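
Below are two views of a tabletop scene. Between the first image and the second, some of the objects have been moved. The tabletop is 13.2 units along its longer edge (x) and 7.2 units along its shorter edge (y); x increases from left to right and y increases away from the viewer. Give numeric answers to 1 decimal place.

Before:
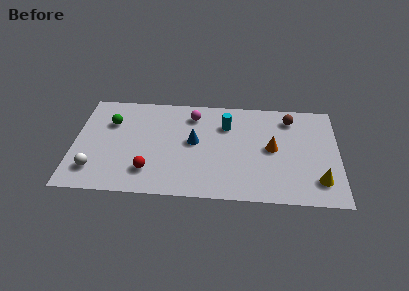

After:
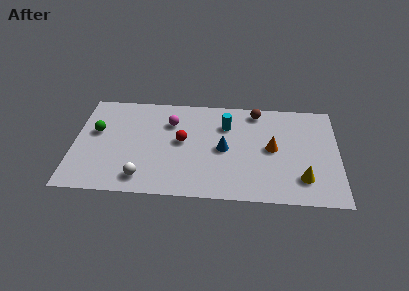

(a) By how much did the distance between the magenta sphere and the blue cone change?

+1.3

The distance was about 1.9 in the first image and 3.2 in the second, so they moved 1.3 units further apart.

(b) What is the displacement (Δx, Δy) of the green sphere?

(-0.7, -0.7)

From the two frames, the green sphere sits at roughly (1.8, 5.0) before and (1.1, 4.3) after.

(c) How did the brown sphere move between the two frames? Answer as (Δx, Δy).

(-1.7, 0.4)

The brown sphere was at about (10.8, 5.9) and moved to about (9.1, 6.3).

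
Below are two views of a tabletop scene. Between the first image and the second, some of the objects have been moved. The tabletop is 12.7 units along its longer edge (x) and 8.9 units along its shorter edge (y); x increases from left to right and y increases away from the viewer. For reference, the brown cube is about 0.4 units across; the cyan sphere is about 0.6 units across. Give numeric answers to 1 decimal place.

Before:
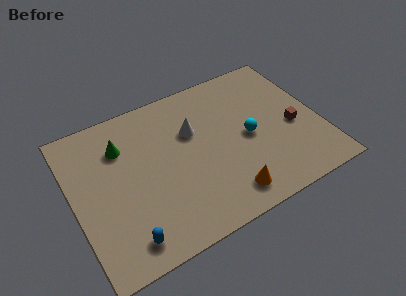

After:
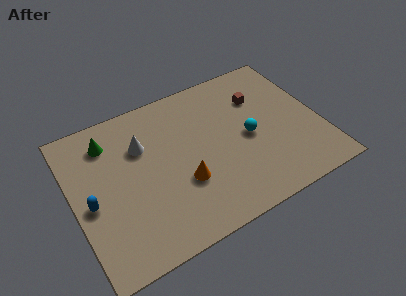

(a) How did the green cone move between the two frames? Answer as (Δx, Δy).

(-0.6, 0.6)

From the two frames, the green cone sits at roughly (2.7, 6.5) before and (2.1, 7.1) after.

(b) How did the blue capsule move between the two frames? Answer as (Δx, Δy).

(-1.4, 2.7)

The blue capsule was at about (2.2, 1.3) and moved to about (0.8, 4.0).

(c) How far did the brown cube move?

2.9

From (11.3, 3.8) to (9.9, 6.3), the brown cube covered √(1.4² + 2.5²) ≈ 2.9 units.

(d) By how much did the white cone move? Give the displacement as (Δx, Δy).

(-2.6, 0.3)

The white cone was at about (6.3, 5.8) and moved to about (3.7, 6.1).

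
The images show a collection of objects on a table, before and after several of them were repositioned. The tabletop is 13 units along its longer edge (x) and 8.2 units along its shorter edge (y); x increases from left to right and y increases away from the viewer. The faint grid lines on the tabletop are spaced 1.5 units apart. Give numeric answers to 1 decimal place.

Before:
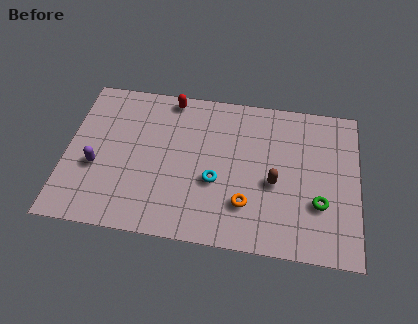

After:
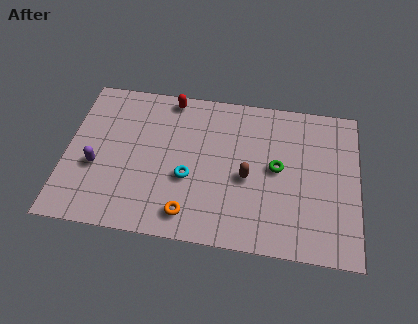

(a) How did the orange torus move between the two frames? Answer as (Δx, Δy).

(-2.5, -0.9)

The orange torus was at about (8.1, 2.2) and moved to about (5.6, 1.3).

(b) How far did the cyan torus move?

1.2

The cyan torus moved from about (6.7, 3.2) to (5.5, 3.2), a distance of √(1.2² + 0.0²) ≈ 1.2.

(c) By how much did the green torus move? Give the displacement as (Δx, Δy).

(-1.9, 1.6)

The green torus started near (11.3, 2.7) and ended near (9.4, 4.3).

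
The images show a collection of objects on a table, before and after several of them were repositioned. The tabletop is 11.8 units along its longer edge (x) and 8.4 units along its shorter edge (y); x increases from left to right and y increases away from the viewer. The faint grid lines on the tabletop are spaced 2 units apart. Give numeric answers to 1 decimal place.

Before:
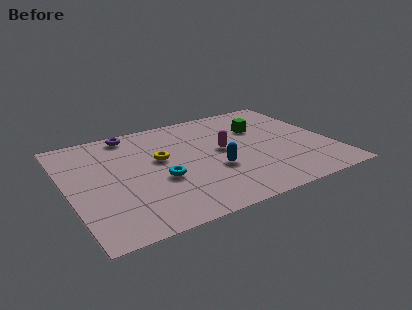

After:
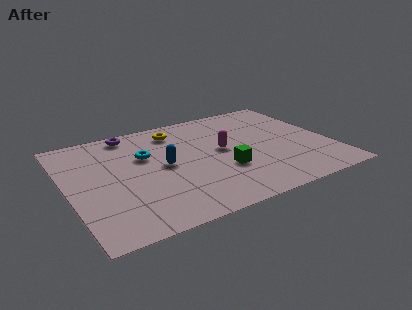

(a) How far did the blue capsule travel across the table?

2.4

The blue capsule moved from about (6.4, 3.1) to (4.3, 4.3), a distance of √(2.1² + 1.2²) ≈ 2.4.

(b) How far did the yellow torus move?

2.2

The yellow torus moved from about (4.2, 4.9) to (5.2, 6.9), a distance of √(1.0² + 2.0²) ≈ 2.2.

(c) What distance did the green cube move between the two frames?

3.5

The green cube moved from about (8.9, 5.7) to (6.8, 2.9), a distance of √(2.1² + 2.8²) ≈ 3.5.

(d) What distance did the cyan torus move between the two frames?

2.1

The cyan torus moved from about (4.0, 3.3) to (3.6, 5.4), a distance of √(0.4² + 2.1²) ≈ 2.1.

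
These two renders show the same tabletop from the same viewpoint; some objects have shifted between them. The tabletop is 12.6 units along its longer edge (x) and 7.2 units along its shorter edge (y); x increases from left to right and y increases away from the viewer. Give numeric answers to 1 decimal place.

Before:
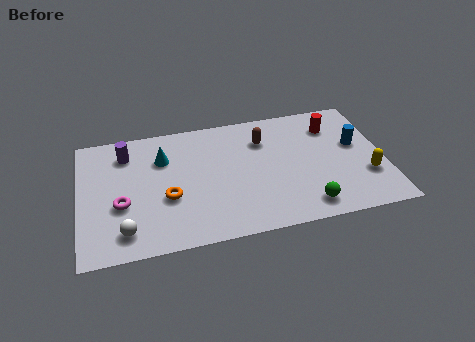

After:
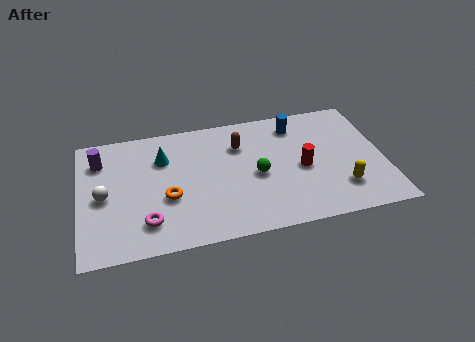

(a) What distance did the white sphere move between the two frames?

2.2

The white sphere was near (1.8, 1.3) before and (1.0, 3.4) after, so it travelled √(0.8² + 2.1²) ≈ 2.2 units.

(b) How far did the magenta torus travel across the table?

1.6

From (1.7, 2.8) to (2.7, 1.6), the magenta torus covered √(1.0² + 1.2²) ≈ 1.6 units.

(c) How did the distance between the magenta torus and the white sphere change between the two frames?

+1.0

The distance was about 1.5 in the first image and 2.5 in the second, so they moved 1.0 units further apart.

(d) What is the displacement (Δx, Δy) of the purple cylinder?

(-1.1, -0.2)

The purple cylinder started near (2.0, 5.7) and ended near (0.9, 5.5).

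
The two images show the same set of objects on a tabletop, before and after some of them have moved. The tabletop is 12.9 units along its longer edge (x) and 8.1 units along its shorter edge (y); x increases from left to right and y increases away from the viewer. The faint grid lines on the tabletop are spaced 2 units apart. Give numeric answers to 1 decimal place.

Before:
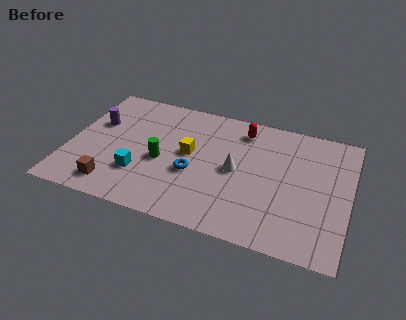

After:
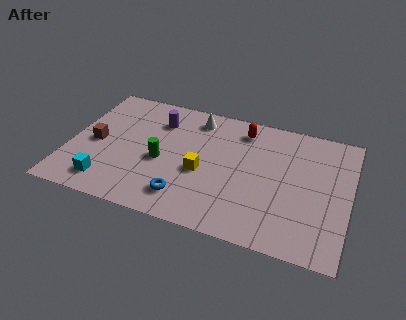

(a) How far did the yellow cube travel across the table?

1.2

The yellow cube was near (5.5, 4.4) before and (6.2, 3.4) after, so it travelled √(0.7² + 1.0²) ≈ 1.2 units.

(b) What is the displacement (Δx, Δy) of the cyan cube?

(-1.4, -1.0)

The cyan cube was at about (3.4, 2.4) and moved to about (2.0, 1.4).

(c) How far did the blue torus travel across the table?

1.6

From (5.8, 3.2) to (5.6, 1.6), the blue torus covered √(0.2² + 1.6²) ≈ 1.6 units.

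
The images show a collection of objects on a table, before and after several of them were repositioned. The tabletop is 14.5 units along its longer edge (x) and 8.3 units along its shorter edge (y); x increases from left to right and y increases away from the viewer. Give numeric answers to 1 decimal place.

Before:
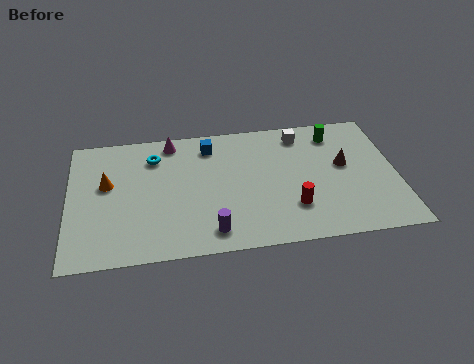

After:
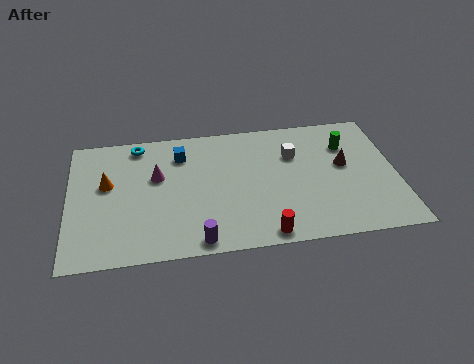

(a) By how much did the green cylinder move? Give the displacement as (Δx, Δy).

(0.5, -0.8)

The green cylinder was at about (11.9, 6.8) and moved to about (12.4, 6.0).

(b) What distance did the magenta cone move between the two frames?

2.3

The magenta cone was near (4.6, 7.3) before and (3.9, 5.1) after, so it travelled √(0.7² + 2.2²) ≈ 2.3 units.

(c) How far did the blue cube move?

1.4

From (6.3, 6.8) to (5.0, 6.4), the blue cube covered √(1.3² + 0.4²) ≈ 1.4 units.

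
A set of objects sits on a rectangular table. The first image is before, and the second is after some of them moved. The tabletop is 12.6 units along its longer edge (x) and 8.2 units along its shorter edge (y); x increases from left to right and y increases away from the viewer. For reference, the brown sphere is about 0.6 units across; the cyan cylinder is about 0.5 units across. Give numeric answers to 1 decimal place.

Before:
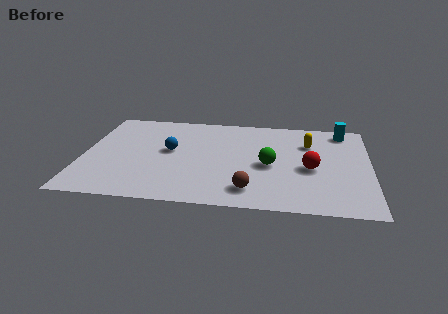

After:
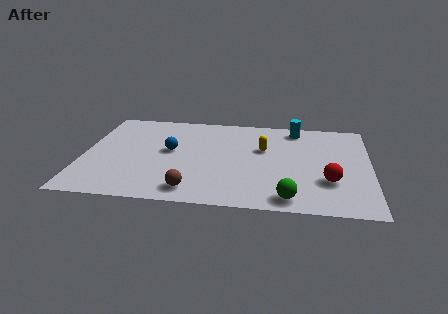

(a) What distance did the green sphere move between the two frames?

2.8

The green sphere moved from about (8.2, 3.7) to (9.1, 1.0), a distance of √(0.9² + 2.7²) ≈ 2.8.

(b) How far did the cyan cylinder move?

2.1

The cyan cylinder moved from about (11.4, 7.1) to (9.3, 7.1), a distance of √(2.1² + 0.0²) ≈ 2.1.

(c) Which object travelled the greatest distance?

the green sphere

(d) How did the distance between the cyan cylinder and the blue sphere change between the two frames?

-1.9

They were about 8.0 units apart before and 6.1 after — 1.9 units closer together.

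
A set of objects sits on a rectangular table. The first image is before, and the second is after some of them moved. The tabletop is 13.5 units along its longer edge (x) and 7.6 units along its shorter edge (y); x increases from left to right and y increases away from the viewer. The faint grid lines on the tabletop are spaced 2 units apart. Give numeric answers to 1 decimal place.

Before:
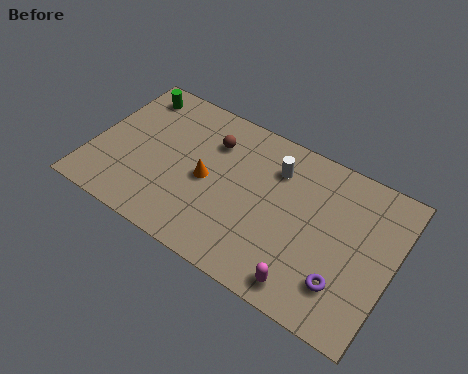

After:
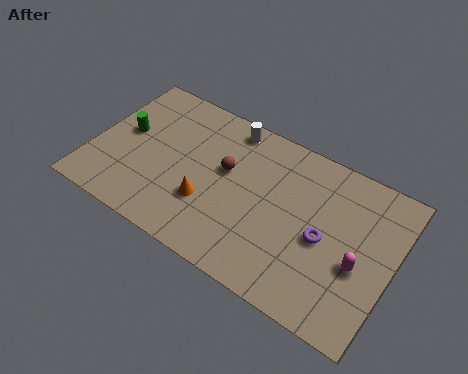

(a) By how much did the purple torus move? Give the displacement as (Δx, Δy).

(-1.1, 1.6)

The purple torus was at about (11.6, 1.9) and moved to about (10.5, 3.5).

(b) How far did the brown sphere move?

1.4

The brown sphere moved from about (5.1, 5.6) to (5.9, 4.5), a distance of √(0.8² + 1.1²) ≈ 1.4.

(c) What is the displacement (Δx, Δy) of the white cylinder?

(-2.3, 1.0)

The white cylinder started near (8.0, 5.7) and ended near (5.7, 6.7).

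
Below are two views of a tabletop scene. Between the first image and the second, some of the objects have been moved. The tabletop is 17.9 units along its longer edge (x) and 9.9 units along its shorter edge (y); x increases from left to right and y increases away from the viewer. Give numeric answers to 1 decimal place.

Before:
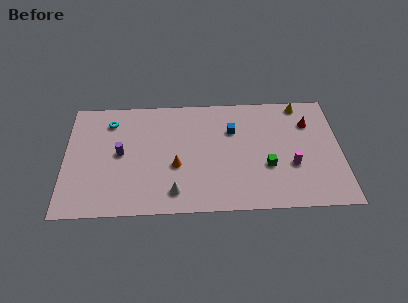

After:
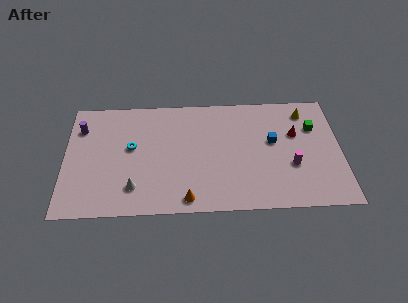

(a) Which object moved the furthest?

the green cube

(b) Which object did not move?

the magenta cylinder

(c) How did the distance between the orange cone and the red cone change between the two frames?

-0.5

The distance was about 9.3 in the first image and 8.8 in the second, so they moved 0.5 units closer together.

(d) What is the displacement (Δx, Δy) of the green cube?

(3.1, 3.2)

The green cube was at about (13.1, 3.6) and moved to about (16.2, 6.8).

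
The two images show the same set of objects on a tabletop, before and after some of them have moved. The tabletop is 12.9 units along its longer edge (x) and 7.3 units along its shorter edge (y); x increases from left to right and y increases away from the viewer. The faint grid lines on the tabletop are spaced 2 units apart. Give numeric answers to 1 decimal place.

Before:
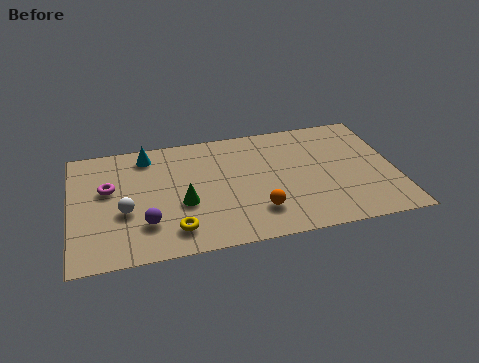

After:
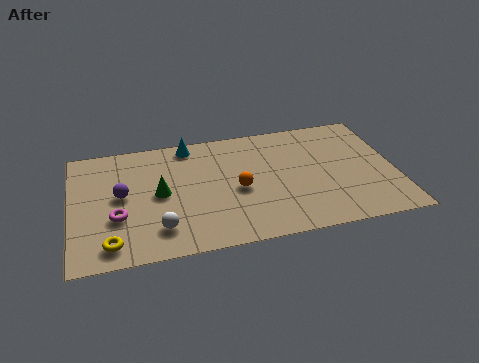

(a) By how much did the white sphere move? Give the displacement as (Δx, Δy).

(1.3, -1.3)

The white sphere was at about (2.1, 2.9) and moved to about (3.4, 1.6).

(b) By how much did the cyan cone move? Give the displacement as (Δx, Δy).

(1.7, 0.3)

The cyan cone was at about (3.1, 6.2) and moved to about (4.8, 6.5).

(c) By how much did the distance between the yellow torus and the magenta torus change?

-2.4

Before: roughly 3.9 units apart; after: 1.5. That's 2.4 units closer together.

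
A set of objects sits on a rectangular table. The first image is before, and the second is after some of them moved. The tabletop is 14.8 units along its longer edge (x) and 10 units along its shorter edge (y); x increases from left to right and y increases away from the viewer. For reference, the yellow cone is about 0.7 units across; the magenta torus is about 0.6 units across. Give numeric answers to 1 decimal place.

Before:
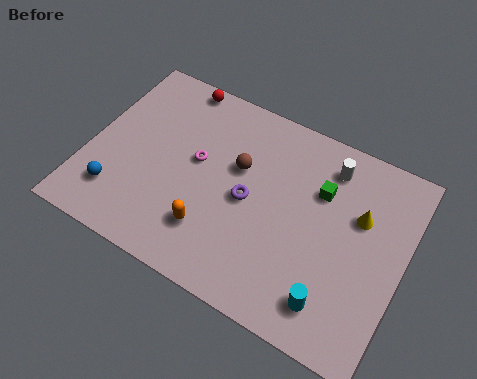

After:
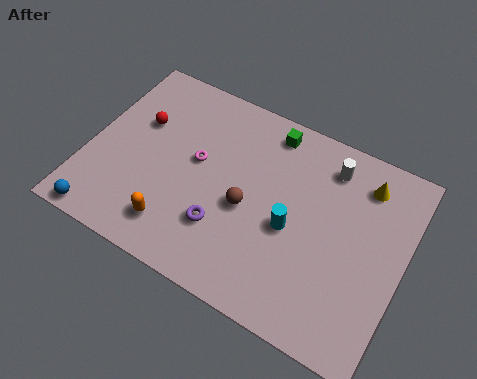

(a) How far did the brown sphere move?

1.9

From (6.9, 6.2) to (7.6, 4.4), the brown sphere covered √(0.7² + 1.8²) ≈ 1.9 units.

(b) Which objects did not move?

the white cylinder and the magenta torus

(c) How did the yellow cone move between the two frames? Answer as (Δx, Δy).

(0.0, 1.7)

The yellow cone was at about (12.6, 6.4) and moved to about (12.6, 8.1).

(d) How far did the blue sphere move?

1.6

The blue sphere moved from about (1.7, 2.3) to (1.3, 0.8), a distance of √(0.4² + 1.5²) ≈ 1.6.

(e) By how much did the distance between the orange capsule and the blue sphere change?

-1.0

The distance was about 4.5 in the first image and 3.5 in the second, so they moved 1.0 units closer together.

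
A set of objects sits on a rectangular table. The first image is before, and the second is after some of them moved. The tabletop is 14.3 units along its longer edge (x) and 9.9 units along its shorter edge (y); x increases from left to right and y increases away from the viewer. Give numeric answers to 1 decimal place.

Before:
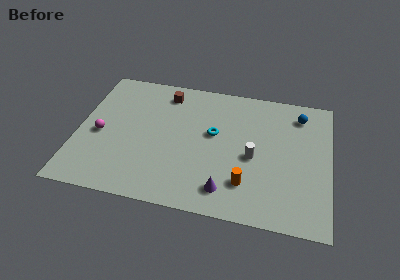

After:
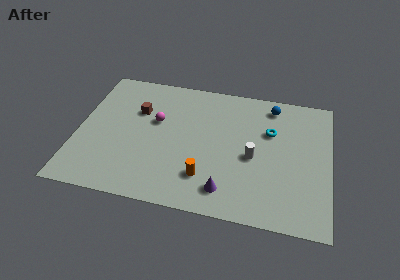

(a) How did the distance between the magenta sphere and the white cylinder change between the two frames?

-2.9

Before: roughly 8.7 units apart; after: 5.8. That's 2.9 units closer together.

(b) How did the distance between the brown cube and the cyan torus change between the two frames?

+3.7

They were about 3.9 units apart before and 7.6 after — 3.7 units further apart.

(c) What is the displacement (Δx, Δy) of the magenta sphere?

(3.1, 1.6)

The magenta sphere started near (1.3, 4.4) and ended near (4.4, 6.0).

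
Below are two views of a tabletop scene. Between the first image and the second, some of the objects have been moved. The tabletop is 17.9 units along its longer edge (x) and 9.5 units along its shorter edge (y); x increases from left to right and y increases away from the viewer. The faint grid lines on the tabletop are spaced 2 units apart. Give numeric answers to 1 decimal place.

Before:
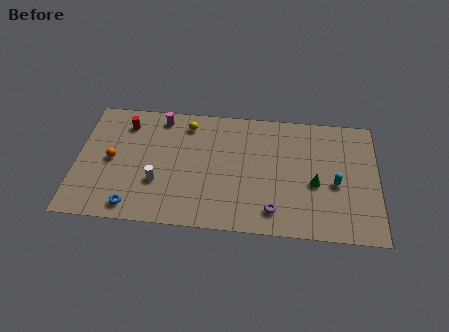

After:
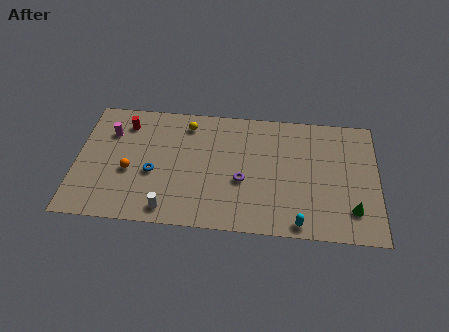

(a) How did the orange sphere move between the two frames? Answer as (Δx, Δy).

(1.1, -0.8)

The orange sphere was at about (2.1, 4.7) and moved to about (3.2, 3.9).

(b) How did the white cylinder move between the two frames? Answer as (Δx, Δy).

(0.7, -2.0)

From the two frames, the white cylinder sits at roughly (4.9, 3.2) before and (5.6, 1.2) after.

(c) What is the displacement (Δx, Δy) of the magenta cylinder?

(-3.0, -1.5)

The magenta cylinder started near (4.9, 8.3) and ended near (1.9, 6.8).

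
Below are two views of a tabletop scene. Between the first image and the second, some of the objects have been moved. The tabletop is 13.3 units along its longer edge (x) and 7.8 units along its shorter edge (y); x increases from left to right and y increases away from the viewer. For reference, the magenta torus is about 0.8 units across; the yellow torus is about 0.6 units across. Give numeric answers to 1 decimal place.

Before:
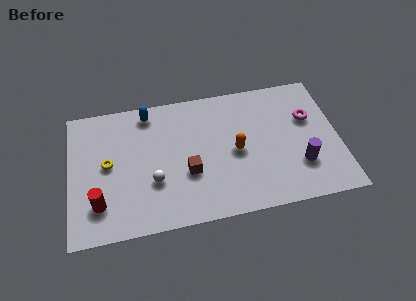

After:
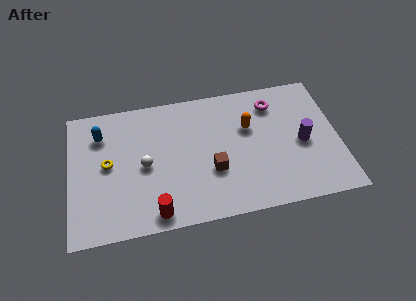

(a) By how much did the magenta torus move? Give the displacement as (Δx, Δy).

(-1.7, 1.2)

From the two frames, the magenta torus sits at roughly (11.9, 5.0) before and (10.2, 6.2) after.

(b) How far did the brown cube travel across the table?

1.2

From (5.8, 2.9) to (7.0, 2.8), the brown cube covered √(1.2² + 0.1²) ≈ 1.2 units.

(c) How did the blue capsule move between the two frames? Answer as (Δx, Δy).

(-2.4, -0.9)

The blue capsule was at about (4.0, 6.8) and moved to about (1.6, 5.9).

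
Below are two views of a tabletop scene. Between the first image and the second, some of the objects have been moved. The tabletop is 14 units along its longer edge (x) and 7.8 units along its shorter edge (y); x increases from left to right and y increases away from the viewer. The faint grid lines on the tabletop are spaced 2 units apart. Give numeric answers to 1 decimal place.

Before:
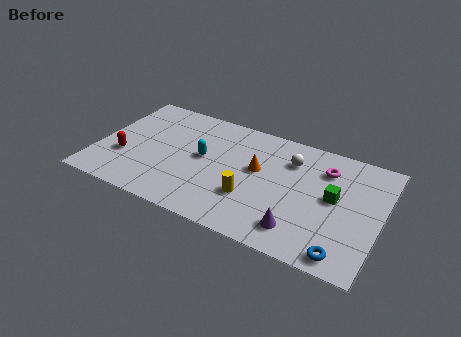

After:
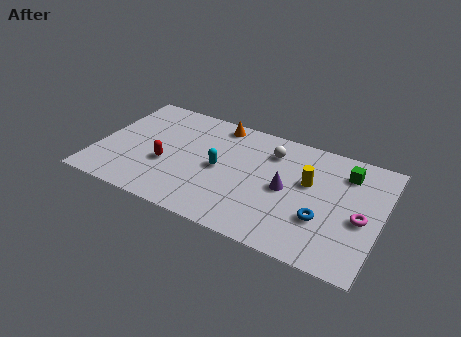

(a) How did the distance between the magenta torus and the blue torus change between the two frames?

-3.2

The distance was about 5.2 in the first image and 2.0 in the second, so they moved 3.2 units closer together.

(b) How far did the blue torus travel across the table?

2.1

From (12.5, 0.9) to (11.3, 2.6), the blue torus covered √(1.2² + 1.7²) ≈ 2.1 units.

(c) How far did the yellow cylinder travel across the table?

3.4

From (7.8, 2.5) to (10.4, 4.7), the yellow cylinder covered √(2.6² + 2.2²) ≈ 3.4 units.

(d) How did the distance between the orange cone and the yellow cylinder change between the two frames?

+3.3

They were about 2.0 units apart before and 5.3 after — 3.3 units further apart.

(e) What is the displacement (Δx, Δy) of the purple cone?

(-0.9, 2.3)

The purple cone started near (10.3, 1.5) and ended near (9.4, 3.8).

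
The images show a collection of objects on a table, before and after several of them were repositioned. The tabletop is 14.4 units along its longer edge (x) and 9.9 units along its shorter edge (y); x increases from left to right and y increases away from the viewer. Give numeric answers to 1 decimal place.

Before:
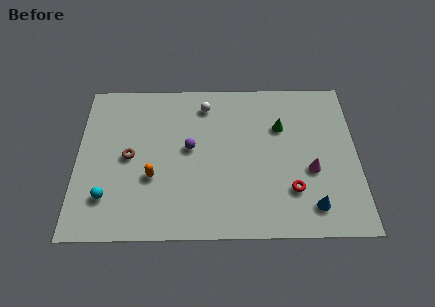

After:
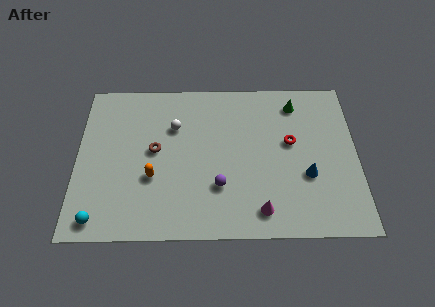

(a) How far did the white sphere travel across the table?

2.1

The white sphere moved from about (6.6, 8.2) to (5.0, 6.8), a distance of √(1.6² + 1.4²) ≈ 2.1.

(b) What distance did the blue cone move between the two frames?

1.9

The blue cone was near (12.0, 1.7) before and (11.8, 3.6) after, so it travelled √(0.2² + 1.9²) ≈ 1.9 units.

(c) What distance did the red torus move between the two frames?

3.0

The red torus moved from about (11.0, 2.7) to (11.0, 5.7), a distance of √(0.0² + 3.0²) ≈ 3.0.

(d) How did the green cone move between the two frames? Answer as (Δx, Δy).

(0.8, 1.5)

The green cone was at about (10.5, 6.7) and moved to about (11.3, 8.2).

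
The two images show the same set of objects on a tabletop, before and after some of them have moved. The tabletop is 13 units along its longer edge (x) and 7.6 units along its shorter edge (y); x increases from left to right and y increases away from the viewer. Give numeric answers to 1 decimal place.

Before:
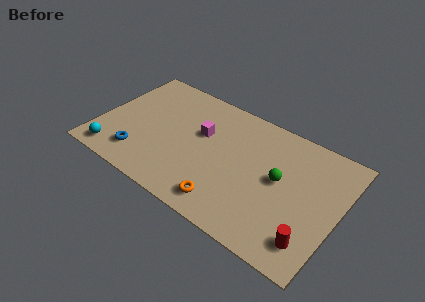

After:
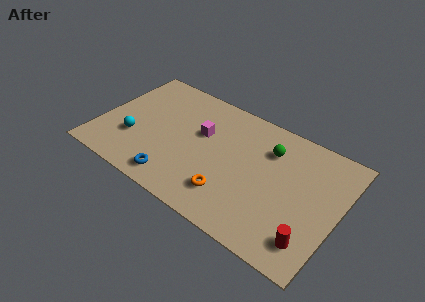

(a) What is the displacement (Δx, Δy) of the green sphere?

(-0.8, 1.5)

From the two frames, the green sphere sits at roughly (9.8, 4.1) before and (9.0, 5.6) after.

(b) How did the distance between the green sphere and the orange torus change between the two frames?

+0.3

The distance was about 3.8 in the first image and 4.1 in the second, so they moved 0.3 units further apart.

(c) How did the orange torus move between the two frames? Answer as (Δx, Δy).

(0.1, 0.6)

From the two frames, the orange torus sits at roughly (7.4, 1.2) before and (7.5, 1.8) after.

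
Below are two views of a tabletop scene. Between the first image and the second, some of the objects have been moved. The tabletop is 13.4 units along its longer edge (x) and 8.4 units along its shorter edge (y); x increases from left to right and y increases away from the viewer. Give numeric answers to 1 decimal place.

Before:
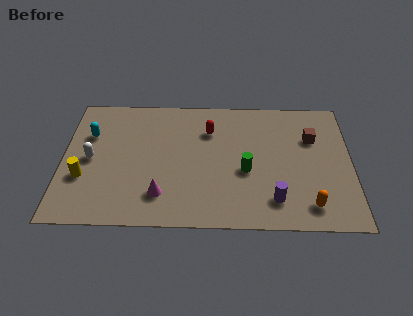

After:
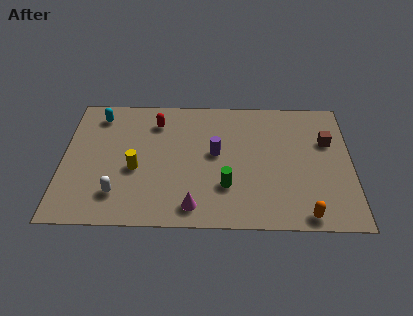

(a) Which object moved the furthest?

the purple cylinder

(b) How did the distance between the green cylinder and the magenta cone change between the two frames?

-2.2

They were about 4.2 units apart before and 2.0 after — 2.2 units closer together.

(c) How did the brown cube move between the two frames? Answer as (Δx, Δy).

(0.7, -0.2)

From the two frames, the brown cube sits at roughly (11.6, 5.7) before and (12.3, 5.5) after.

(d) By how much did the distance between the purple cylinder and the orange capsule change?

+4.0

The distance was about 1.6 in the first image and 5.6 in the second, so they moved 4.0 units further apart.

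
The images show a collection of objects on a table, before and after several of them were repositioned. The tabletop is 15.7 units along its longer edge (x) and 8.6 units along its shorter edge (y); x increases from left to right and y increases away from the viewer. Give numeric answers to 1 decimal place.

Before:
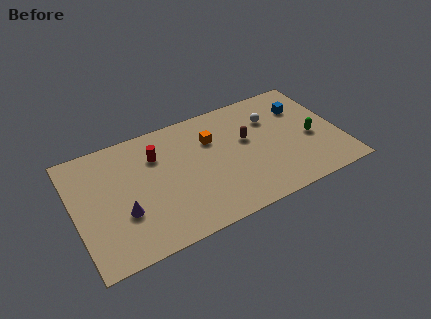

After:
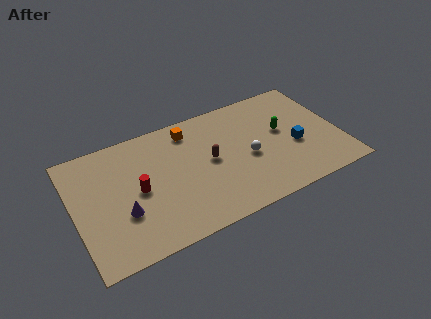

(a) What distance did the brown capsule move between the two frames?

2.4

The brown capsule moved from about (10.3, 5.1) to (8.0, 4.5), a distance of √(2.3² + 0.6²) ≈ 2.4.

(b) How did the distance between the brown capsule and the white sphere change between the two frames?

+0.4

The distance was about 1.9 in the first image and 2.3 in the second, so they moved 0.4 units further apart.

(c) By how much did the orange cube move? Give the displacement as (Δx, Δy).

(-1.2, 1.2)

The orange cube was at about (8.3, 6.0) and moved to about (7.1, 7.2).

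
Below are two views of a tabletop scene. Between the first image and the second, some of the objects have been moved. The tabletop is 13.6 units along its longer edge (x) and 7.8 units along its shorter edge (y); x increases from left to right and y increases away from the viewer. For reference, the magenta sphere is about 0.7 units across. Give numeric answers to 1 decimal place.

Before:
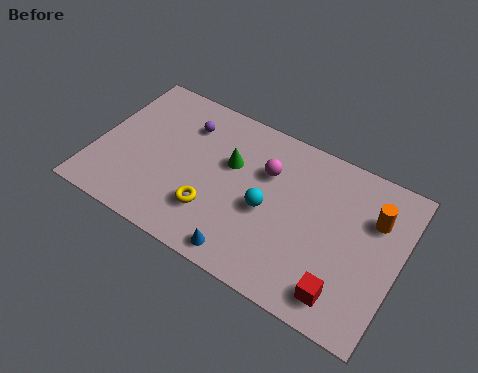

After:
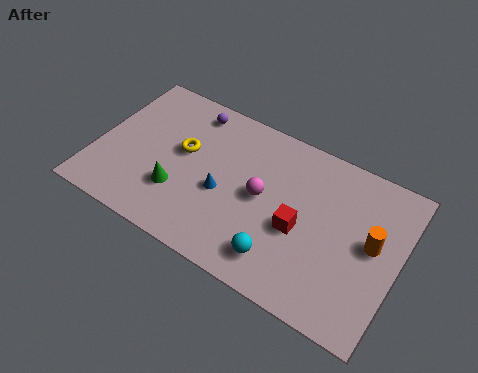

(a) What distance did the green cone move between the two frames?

3.2

The green cone moved from about (5.9, 4.9) to (3.9, 2.4), a distance of √(2.0² + 2.5²) ≈ 3.2.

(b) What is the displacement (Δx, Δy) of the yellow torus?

(-1.7, 2.3)

The yellow torus was at about (5.5, 2.2) and moved to about (3.8, 4.5).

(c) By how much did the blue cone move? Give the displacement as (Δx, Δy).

(-1.4, 2.4)

The blue cone started near (7.2, 0.9) and ended near (5.8, 3.3).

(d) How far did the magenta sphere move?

1.3

From (7.5, 5.3) to (7.5, 4.0), the magenta sphere covered √(0.0² + 1.3²) ≈ 1.3 units.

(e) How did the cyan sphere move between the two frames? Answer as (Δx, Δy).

(0.9, -2.0)

The cyan sphere was at about (7.8, 3.5) and moved to about (8.7, 1.5).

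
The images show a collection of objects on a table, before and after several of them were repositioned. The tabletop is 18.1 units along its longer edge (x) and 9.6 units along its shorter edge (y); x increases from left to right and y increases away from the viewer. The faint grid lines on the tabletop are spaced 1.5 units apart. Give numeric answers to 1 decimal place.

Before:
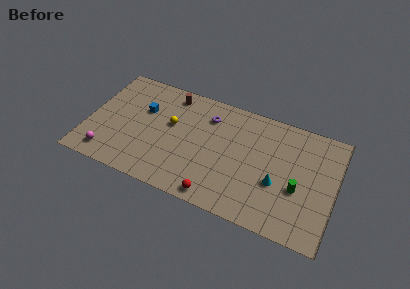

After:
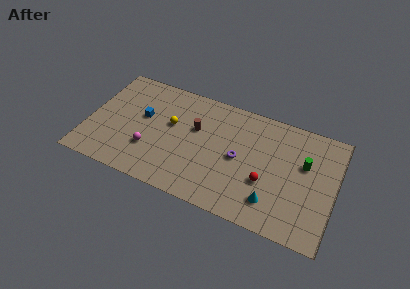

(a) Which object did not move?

the yellow sphere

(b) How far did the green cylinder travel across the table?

2.2

From (15.5, 3.8) to (15.8, 6.0), the green cylinder covered √(0.3² + 2.2²) ≈ 2.2 units.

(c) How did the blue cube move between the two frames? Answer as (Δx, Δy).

(0.0, -0.6)

The blue cube started near (3.9, 6.2) and ended near (3.9, 5.6).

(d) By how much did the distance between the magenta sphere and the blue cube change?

-2.4

They were about 5.1 units apart before and 2.7 after — 2.4 units closer together.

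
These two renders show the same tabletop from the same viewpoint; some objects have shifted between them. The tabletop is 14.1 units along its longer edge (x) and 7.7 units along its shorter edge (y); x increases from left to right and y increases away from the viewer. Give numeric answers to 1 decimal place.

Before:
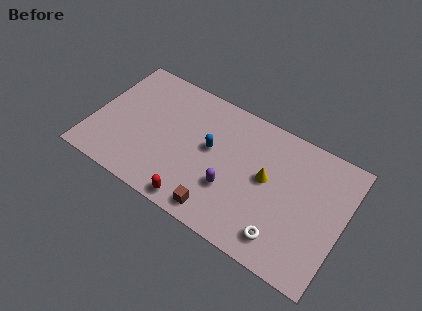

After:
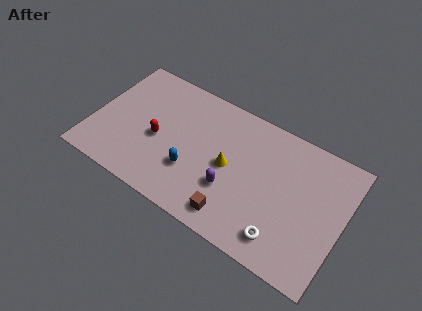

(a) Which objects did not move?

the white torus and the purple capsule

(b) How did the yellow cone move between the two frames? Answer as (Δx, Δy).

(-2.1, -0.4)

From the two frames, the yellow cone sits at roughly (9.8, 4.2) before and (7.7, 3.8) after.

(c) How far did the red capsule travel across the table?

3.7

From (6.3, 0.8) to (3.7, 3.4), the red capsule covered √(2.6² + 2.6²) ≈ 3.7 units.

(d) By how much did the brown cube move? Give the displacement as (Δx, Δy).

(0.8, 0.2)

From the two frames, the brown cube sits at roughly (7.6, 1.0) before and (8.4, 1.2) after.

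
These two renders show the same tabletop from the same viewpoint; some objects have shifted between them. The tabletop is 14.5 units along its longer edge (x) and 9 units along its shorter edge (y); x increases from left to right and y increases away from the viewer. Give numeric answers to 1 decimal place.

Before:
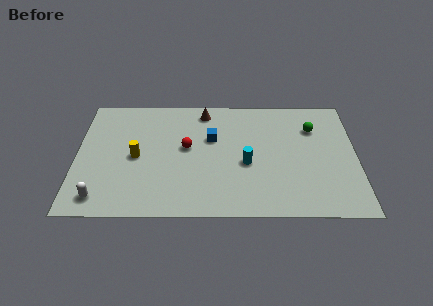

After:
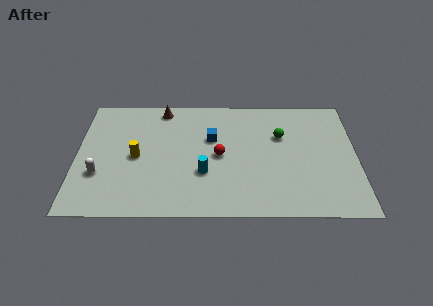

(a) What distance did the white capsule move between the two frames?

1.7

From (1.3, 1.3) to (1.2, 3.0), the white capsule covered √(0.1² + 1.7²) ≈ 1.7 units.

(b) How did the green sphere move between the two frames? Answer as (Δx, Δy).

(-1.7, -0.6)

From the two frames, the green sphere sits at roughly (12.3, 6.5) before and (10.6, 5.9) after.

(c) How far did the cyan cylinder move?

2.3

The cyan cylinder moved from about (8.8, 3.8) to (6.6, 3.1), a distance of √(2.2² + 0.7²) ≈ 2.3.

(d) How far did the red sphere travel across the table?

1.8

The red sphere was near (5.7, 5.0) before and (7.4, 4.4) after, so it travelled √(1.7² + 0.6²) ≈ 1.8 units.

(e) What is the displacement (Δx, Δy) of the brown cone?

(-2.2, 0.2)

The brown cone was at about (6.6, 7.8) and moved to about (4.4, 8.0).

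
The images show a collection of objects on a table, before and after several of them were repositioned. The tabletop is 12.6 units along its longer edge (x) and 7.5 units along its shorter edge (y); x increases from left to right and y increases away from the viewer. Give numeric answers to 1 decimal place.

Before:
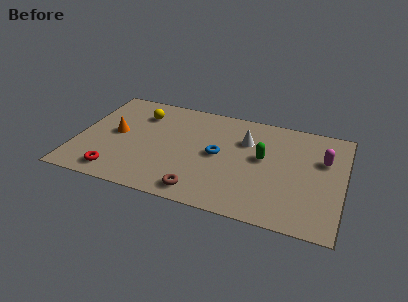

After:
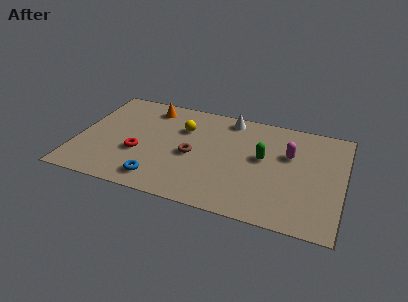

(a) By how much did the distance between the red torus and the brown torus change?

-1.4

Before: roughly 4.0 units apart; after: 2.6. That's 1.4 units closer together.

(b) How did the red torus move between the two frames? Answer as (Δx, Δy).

(0.9, 1.7)

The red torus was at about (2.1, 1.1) and moved to about (3.0, 2.8).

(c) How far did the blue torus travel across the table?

3.7

From (6.7, 3.8) to (4.1, 1.2), the blue torus covered √(2.6² + 2.6²) ≈ 3.7 units.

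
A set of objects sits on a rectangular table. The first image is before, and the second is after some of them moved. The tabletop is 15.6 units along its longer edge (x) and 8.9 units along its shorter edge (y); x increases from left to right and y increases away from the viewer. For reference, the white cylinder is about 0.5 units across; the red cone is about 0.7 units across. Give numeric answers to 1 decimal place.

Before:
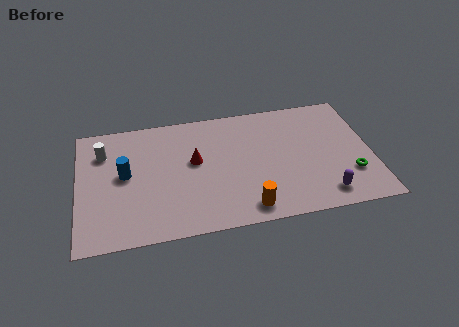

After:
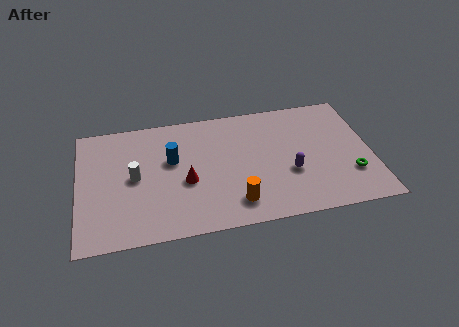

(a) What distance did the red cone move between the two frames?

1.5

The red cone was near (6.2, 5.1) before and (5.7, 3.7) after, so it travelled √(0.5² + 1.4²) ≈ 1.5 units.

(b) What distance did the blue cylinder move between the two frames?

2.6

The blue cylinder moved from about (2.5, 4.8) to (5.0, 5.4), a distance of √(2.5² + 0.6²) ≈ 2.6.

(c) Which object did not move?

the green torus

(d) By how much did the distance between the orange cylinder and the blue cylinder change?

-2.4

The distance was about 7.3 in the first image and 4.9 in the second, so they moved 2.4 units closer together.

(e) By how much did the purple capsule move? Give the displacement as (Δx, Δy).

(-1.7, 1.9)

From the two frames, the purple capsule sits at roughly (12.9, 1.4) before and (11.2, 3.3) after.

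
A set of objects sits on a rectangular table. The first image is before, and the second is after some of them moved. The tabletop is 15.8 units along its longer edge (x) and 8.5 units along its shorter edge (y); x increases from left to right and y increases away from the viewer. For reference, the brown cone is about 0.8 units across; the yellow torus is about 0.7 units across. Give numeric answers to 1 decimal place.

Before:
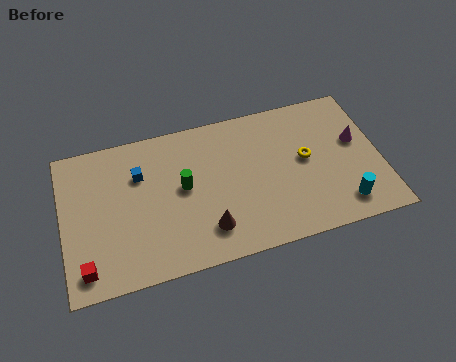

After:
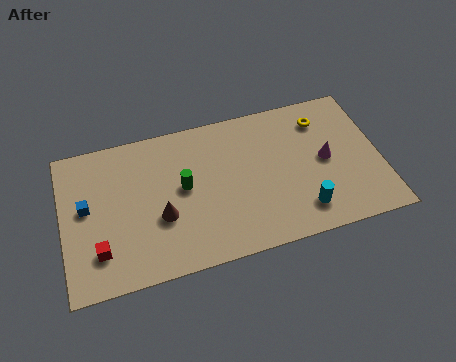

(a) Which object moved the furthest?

the blue cube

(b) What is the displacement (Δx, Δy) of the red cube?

(0.7, 0.8)

The red cube was at about (1.0, 1.3) and moved to about (1.7, 2.1).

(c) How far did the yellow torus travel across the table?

2.3

The yellow torus was near (12.1, 4.6) before and (13.1, 6.7) after, so it travelled √(1.0² + 2.1²) ≈ 2.3 units.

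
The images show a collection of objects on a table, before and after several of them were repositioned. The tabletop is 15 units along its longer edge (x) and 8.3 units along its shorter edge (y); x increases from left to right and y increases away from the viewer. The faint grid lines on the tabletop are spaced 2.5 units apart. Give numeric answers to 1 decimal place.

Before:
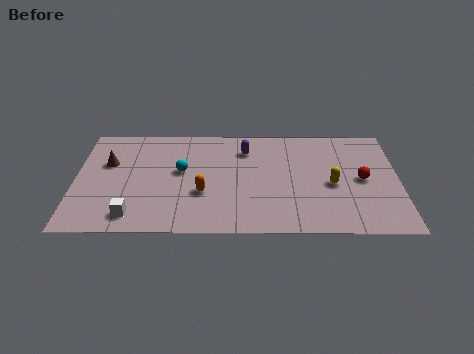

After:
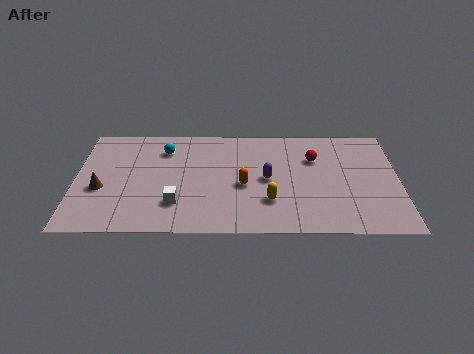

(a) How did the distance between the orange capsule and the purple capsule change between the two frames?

-2.7

The distance was about 3.9 in the first image and 1.2 in the second, so they moved 2.7 units closer together.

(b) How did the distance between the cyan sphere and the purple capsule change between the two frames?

+1.9

They were about 3.4 units apart before and 5.3 after — 1.9 units further apart.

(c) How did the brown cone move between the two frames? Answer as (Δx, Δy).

(-0.3, -2.0)

From the two frames, the brown cone sits at roughly (1.5, 5.3) before and (1.2, 3.3) after.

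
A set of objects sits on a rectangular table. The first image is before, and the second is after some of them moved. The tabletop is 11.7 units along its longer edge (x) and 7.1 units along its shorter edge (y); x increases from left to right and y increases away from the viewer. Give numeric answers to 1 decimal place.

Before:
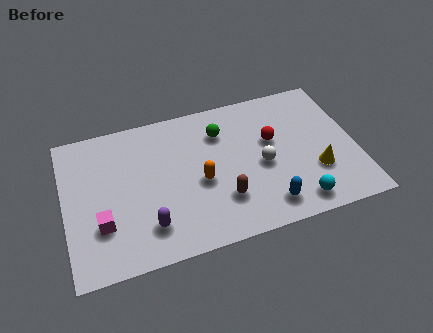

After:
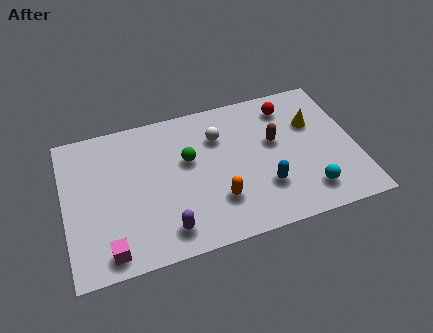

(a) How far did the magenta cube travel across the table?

1.3

The magenta cube was near (1.4, 2.2) before and (1.6, 0.9) after, so it travelled √(0.2² + 1.3²) ≈ 1.3 units.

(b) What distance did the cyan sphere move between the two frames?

0.6

The cyan sphere moved from about (9.1, 1.0) to (9.6, 1.4), a distance of √(0.5² + 0.4²) ≈ 0.6.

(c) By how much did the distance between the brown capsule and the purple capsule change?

+2.5

Before: roughly 3.0 units apart; after: 5.5. That's 2.5 units further apart.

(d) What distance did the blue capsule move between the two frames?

0.9

The blue capsule moved from about (7.9, 1.2) to (7.9, 2.1), a distance of √(0.0² + 0.9²) ≈ 0.9.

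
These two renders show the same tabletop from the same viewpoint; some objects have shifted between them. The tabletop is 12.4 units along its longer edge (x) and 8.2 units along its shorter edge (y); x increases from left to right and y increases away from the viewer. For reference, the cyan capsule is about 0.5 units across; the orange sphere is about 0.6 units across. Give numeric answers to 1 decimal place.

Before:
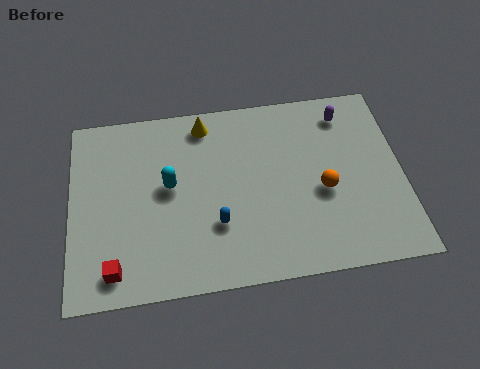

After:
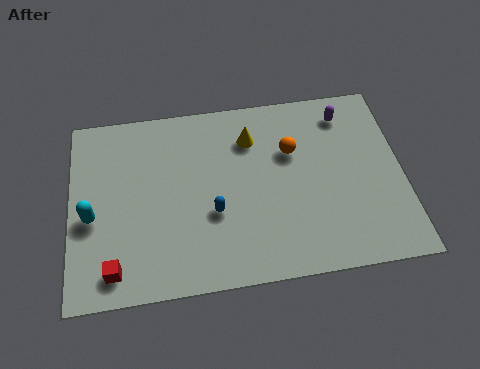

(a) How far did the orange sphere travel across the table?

2.2

The orange sphere moved from about (9.4, 3.5) to (8.3, 5.4), a distance of √(1.1² + 1.9²) ≈ 2.2.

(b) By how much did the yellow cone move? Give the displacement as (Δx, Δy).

(1.7, -0.9)

From the two frames, the yellow cone sits at roughly (5.1, 7.1) before and (6.8, 6.2) after.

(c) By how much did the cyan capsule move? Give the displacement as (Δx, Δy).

(-2.9, -1.0)

The cyan capsule started near (3.7, 4.5) and ended near (0.8, 3.5).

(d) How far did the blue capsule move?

0.5

From (5.4, 2.6) to (5.3, 3.1), the blue capsule covered √(0.1² + 0.5²) ≈ 0.5 units.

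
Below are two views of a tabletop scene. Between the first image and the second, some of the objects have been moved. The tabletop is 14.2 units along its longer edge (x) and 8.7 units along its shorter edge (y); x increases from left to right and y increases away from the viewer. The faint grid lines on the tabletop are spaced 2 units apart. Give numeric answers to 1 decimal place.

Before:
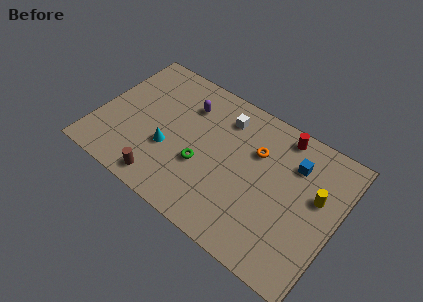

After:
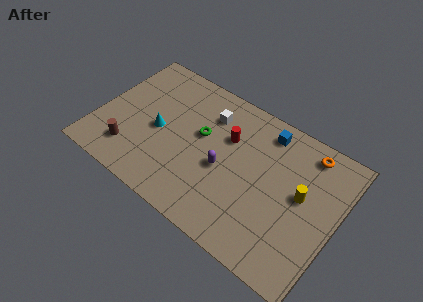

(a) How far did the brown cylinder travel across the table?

2.3

The brown cylinder moved from about (4.5, 1.1) to (2.3, 1.9), a distance of √(2.2² + 0.8²) ≈ 2.3.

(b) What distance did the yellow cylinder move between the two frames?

0.9

The yellow cylinder was near (12.9, 5.2) before and (12.1, 4.8) after, so it travelled √(0.8² + 0.4²) ≈ 0.9 units.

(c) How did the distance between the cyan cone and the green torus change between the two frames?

+0.6

They were about 2.0 units apart before and 2.6 after — 0.6 units further apart.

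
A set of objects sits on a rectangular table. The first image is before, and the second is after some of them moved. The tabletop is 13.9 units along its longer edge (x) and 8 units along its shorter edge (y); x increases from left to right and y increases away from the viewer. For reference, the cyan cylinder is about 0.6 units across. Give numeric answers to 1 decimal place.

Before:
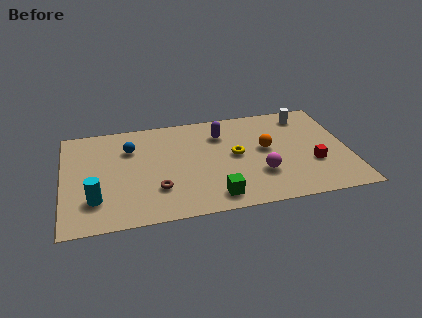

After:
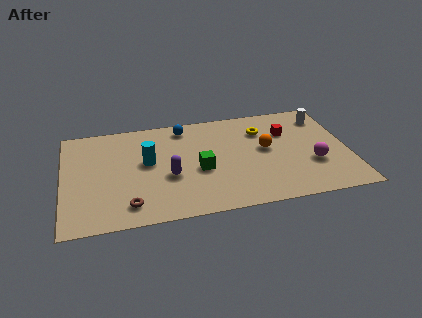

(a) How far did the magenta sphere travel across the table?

2.6

From (9.5, 2.5) to (12.1, 2.8), the magenta sphere covered √(2.6² + 0.3²) ≈ 2.6 units.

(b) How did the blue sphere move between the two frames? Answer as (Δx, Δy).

(2.7, 1.2)

From the two frames, the blue sphere sits at roughly (3.3, 5.7) before and (6.0, 6.9) after.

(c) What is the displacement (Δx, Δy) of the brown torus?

(-1.4, -0.9)

The brown torus started near (4.5, 2.3) and ended near (3.1, 1.4).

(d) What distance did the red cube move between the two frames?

2.9

The red cube moved from about (12.1, 2.8) to (11.0, 5.5), a distance of √(1.1² + 2.7²) ≈ 2.9.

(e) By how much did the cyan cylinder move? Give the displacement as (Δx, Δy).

(2.6, 2.4)

From the two frames, the cyan cylinder sits at roughly (1.5, 2.1) before and (4.1, 4.5) after.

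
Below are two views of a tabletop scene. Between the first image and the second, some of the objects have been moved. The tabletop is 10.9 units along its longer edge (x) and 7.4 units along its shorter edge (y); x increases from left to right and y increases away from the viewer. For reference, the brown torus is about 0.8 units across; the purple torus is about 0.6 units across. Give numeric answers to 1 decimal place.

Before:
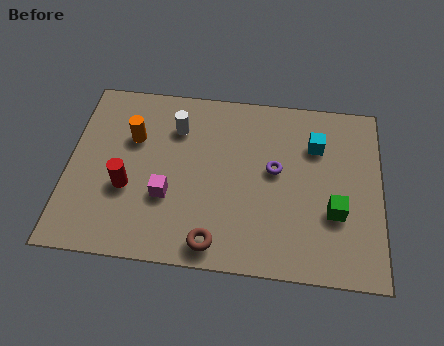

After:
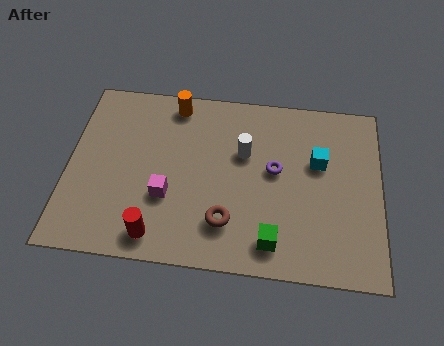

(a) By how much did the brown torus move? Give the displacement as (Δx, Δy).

(0.4, 0.9)

The brown torus started near (5.2, 0.9) and ended near (5.6, 1.8).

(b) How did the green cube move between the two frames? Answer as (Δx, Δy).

(-2.1, -1.4)

From the two frames, the green cube sits at roughly (9.3, 2.6) before and (7.2, 1.2) after.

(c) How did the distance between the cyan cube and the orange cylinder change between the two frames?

-1.0

The distance was about 6.4 in the first image and 5.4 in the second, so they moved 1.0 units closer together.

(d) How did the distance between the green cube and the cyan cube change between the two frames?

+0.9

They were about 2.8 units apart before and 3.7 after — 0.9 units further apart.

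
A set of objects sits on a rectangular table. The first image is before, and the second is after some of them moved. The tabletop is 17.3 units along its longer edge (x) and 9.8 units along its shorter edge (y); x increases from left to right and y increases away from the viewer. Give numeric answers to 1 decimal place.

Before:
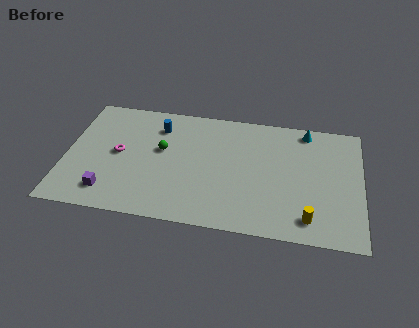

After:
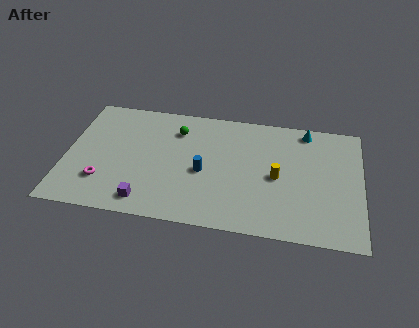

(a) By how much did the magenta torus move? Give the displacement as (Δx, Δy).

(-0.8, -2.4)

The magenta torus was at about (3.1, 5.0) and moved to about (2.3, 2.6).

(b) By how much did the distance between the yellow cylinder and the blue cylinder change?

-6.5

The distance was about 10.8 in the first image and 4.3 in the second, so they moved 6.5 units closer together.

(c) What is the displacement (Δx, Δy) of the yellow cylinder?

(-1.9, 3.0)

The yellow cylinder was at about (14.3, 1.6) and moved to about (12.4, 4.6).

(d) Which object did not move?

the cyan cone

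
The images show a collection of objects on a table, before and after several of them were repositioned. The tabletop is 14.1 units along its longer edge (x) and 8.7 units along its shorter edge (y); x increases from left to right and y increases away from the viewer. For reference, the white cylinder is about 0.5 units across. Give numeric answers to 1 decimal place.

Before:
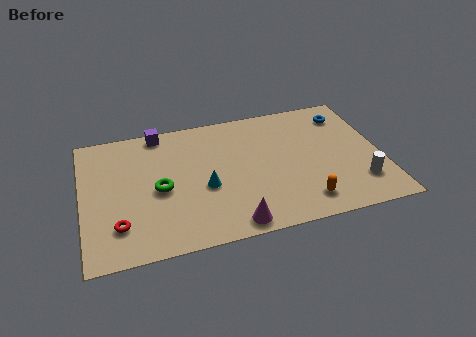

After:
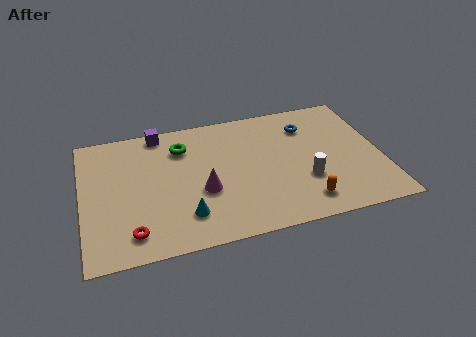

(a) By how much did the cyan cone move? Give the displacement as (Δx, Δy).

(-1.0, -1.6)

From the two frames, the cyan cone sits at roughly (5.7, 3.6) before and (4.7, 2.0) after.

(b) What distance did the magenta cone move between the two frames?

2.8

The magenta cone moved from about (6.8, 0.9) to (5.6, 3.4), a distance of √(1.2² + 2.5²) ≈ 2.8.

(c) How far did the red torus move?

0.8

The red torus moved from about (1.6, 2.1) to (2.2, 1.5), a distance of √(0.6² + 0.6²) ≈ 0.8.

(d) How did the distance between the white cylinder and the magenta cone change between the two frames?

-1.4

They were about 6.2 units apart before and 4.8 after — 1.4 units closer together.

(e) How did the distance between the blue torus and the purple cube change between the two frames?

-1.8

The distance was about 8.9 in the first image and 7.1 in the second, so they moved 1.8 units closer together.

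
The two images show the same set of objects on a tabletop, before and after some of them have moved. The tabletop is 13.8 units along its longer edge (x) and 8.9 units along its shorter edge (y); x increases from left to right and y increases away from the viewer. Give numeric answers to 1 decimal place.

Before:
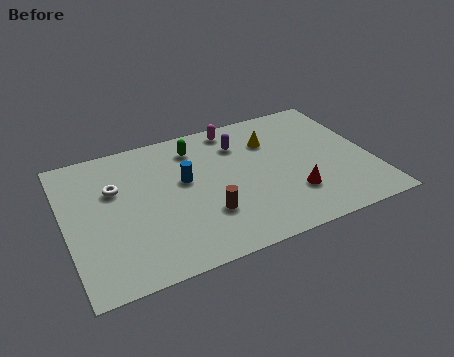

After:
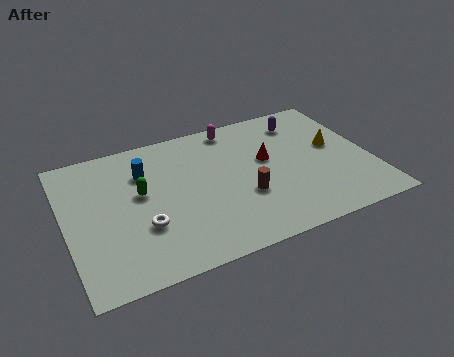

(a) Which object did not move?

the magenta capsule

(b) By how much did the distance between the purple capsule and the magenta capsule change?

+2.0

The distance was about 1.2 in the first image and 3.2 in the second, so they moved 2.0 units further apart.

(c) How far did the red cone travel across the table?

2.8

From (10.0, 2.5) to (9.2, 5.2), the red cone covered √(0.8² + 2.7²) ≈ 2.8 units.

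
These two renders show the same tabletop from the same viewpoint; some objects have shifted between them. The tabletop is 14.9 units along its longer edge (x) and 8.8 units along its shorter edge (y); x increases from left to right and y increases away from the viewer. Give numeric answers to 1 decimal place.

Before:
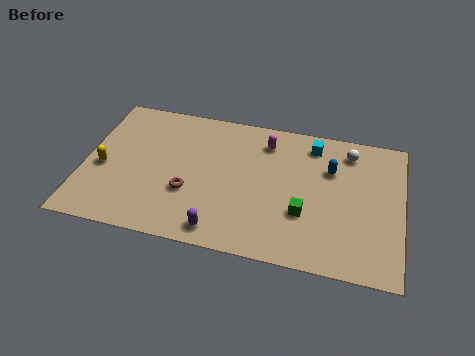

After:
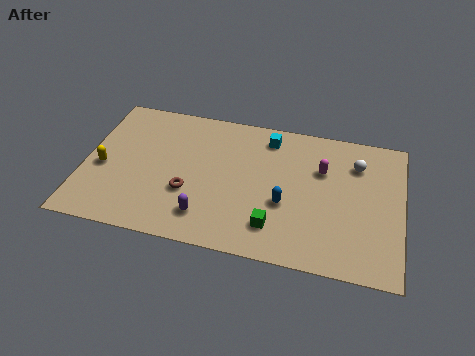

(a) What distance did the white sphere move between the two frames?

0.8

The white sphere moved from about (12.3, 7.3) to (12.7, 6.6), a distance of √(0.4² + 0.7²) ≈ 0.8.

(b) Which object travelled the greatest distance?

the blue capsule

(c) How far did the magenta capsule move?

3.0

The magenta capsule moved from about (8.4, 7.1) to (11.1, 5.9), a distance of √(2.7² + 1.2²) ≈ 3.0.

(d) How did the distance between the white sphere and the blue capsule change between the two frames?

+3.0

The distance was about 1.5 in the first image and 4.5 in the second, so they moved 3.0 units further apart.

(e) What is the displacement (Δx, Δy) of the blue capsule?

(-2.0, -2.6)

The blue capsule was at about (11.5, 6.0) and moved to about (9.5, 3.4).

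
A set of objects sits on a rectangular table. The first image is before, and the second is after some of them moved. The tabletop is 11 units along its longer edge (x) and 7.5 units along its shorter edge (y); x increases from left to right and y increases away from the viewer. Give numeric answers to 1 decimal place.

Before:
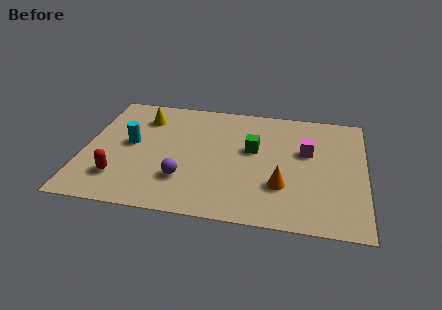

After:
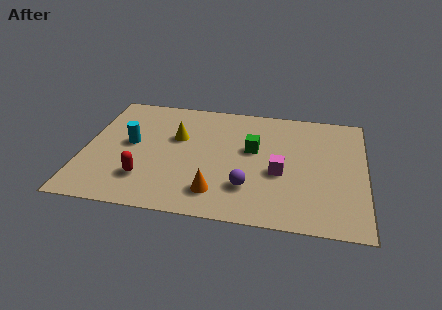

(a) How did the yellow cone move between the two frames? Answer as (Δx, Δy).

(1.4, -1.1)

The yellow cone was at about (2.2, 5.8) and moved to about (3.6, 4.7).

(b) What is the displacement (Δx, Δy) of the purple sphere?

(2.5, -0.1)

The purple sphere started near (4.0, 2.1) and ended near (6.5, 2.0).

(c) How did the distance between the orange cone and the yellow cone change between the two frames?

-3.0

Before: roughly 6.6 units apart; after: 3.6. That's 3.0 units closer together.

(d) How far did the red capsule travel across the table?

1.0

From (1.5, 1.8) to (2.5, 1.9), the red capsule covered √(1.0² + 0.1²) ≈ 1.0 units.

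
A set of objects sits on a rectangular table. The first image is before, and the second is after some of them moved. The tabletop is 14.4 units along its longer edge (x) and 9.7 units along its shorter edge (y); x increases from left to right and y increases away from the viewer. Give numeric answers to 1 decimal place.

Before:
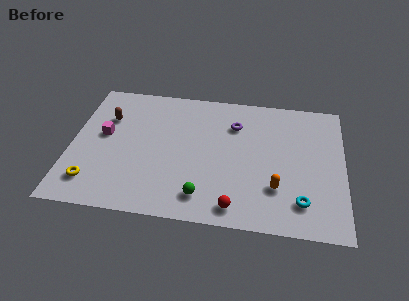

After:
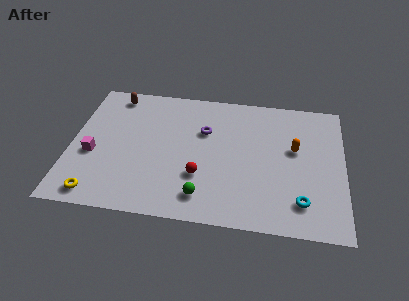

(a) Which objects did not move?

the green sphere and the cyan torus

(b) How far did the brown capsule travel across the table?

1.8

The brown capsule moved from about (1.8, 6.7) to (2.1, 8.5), a distance of √(0.3² + 1.8²) ≈ 1.8.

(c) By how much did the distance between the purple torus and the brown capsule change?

-1.5

Before: roughly 6.8 units apart; after: 5.3. That's 1.5 units closer together.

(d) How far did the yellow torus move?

0.9

The yellow torus was near (1.3, 1.9) before and (1.6, 1.1) after, so it travelled √(0.3² + 0.8²) ≈ 0.9 units.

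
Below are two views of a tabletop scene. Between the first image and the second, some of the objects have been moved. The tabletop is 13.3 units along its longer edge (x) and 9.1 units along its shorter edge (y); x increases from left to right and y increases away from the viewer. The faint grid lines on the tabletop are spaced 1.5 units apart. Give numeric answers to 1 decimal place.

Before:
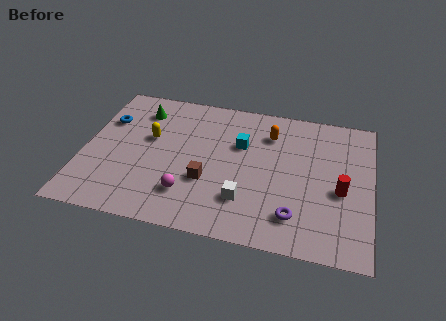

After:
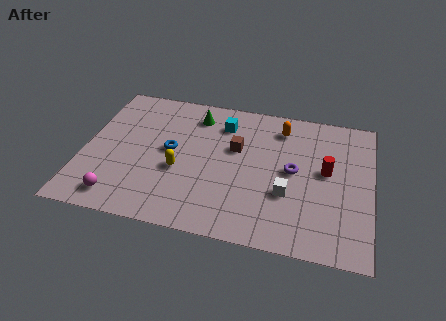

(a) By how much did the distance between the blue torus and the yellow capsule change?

-0.9

The distance was about 2.2 in the first image and 1.3 in the second, so they moved 0.9 units closer together.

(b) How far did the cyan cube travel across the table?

1.5

The cyan cube was near (7.2, 5.9) before and (6.3, 7.1) after, so it travelled √(0.9² + 1.2²) ≈ 1.5 units.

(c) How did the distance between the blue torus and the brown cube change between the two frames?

-2.6

They were about 5.7 units apart before and 3.1 after — 2.6 units closer together.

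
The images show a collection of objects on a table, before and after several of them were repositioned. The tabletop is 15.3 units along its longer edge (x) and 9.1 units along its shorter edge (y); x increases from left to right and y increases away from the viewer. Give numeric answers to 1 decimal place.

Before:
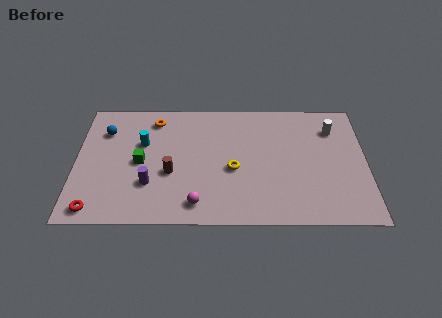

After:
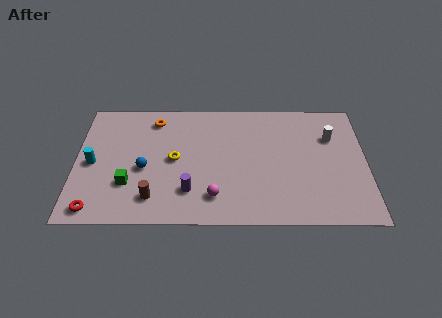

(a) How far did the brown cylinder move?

2.0

The brown cylinder moved from about (5.0, 3.6) to (4.1, 1.8), a distance of √(0.9² + 1.8²) ≈ 2.0.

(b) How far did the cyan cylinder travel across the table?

3.0

The cyan cylinder moved from about (3.5, 5.8) to (0.9, 4.3), a distance of √(2.6² + 1.5²) ≈ 3.0.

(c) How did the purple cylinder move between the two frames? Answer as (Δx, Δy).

(2.1, -0.5)

The purple cylinder was at about (3.9, 2.8) and moved to about (6.0, 2.3).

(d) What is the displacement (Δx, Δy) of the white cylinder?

(-0.1, -0.6)

The white cylinder started near (13.6, 6.9) and ended near (13.5, 6.3).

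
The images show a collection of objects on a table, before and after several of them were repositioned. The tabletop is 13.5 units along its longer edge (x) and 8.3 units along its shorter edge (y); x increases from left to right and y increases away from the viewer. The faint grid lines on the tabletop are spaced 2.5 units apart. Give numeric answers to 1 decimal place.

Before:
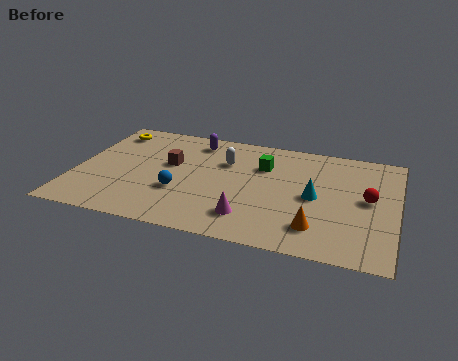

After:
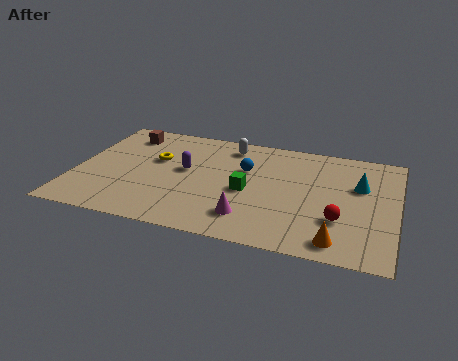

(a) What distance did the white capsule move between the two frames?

1.3

The white capsule moved from about (6.2, 5.7) to (6.3, 7.0), a distance of √(0.1² + 1.3²) ≈ 1.3.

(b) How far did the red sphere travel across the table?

2.1

From (12.3, 4.4) to (11.2, 2.6), the red sphere covered √(1.1² + 1.8²) ≈ 2.1 units.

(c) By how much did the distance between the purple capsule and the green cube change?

-0.4

They were about 3.2 units apart before and 2.8 after — 0.4 units closer together.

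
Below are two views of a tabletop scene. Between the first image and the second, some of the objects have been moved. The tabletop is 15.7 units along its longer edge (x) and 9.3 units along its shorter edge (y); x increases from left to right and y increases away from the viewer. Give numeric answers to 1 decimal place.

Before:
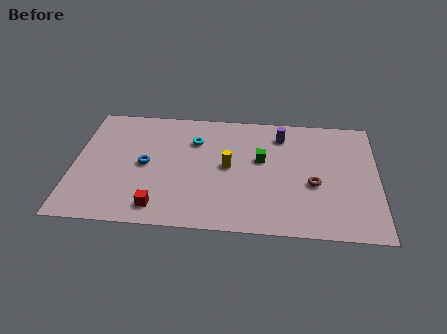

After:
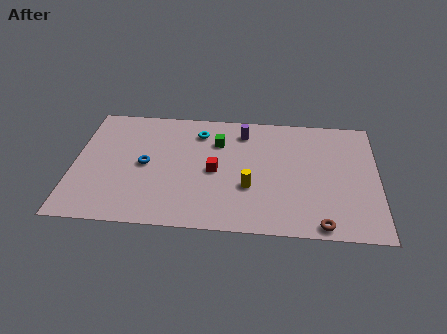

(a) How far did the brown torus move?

3.0

From (12.4, 3.8) to (12.8, 0.8), the brown torus covered √(0.4² + 3.0²) ≈ 3.0 units.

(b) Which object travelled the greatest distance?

the red cube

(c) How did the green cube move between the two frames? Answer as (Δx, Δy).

(-2.3, 1.2)

The green cube started near (9.7, 5.5) and ended near (7.4, 6.7).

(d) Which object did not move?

the blue torus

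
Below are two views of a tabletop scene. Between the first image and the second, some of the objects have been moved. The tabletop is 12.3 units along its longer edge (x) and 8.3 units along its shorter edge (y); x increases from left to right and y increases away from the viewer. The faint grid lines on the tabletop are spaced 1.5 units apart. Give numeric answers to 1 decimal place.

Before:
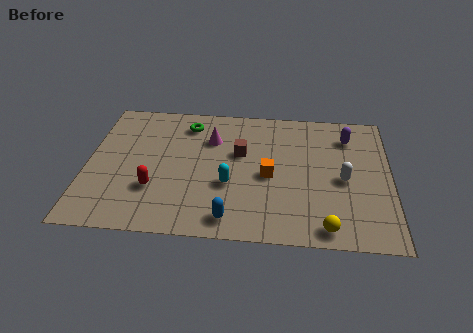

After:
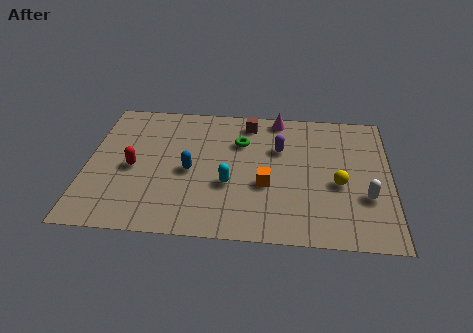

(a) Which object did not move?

the cyan capsule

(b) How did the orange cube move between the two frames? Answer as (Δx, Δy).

(-0.1, -0.6)

The orange cube was at about (7.4, 3.8) and moved to about (7.3, 3.2).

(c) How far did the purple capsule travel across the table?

3.0

The purple capsule moved from about (10.6, 6.5) to (7.8, 5.5), a distance of √(2.8² + 1.0²) ≈ 3.0.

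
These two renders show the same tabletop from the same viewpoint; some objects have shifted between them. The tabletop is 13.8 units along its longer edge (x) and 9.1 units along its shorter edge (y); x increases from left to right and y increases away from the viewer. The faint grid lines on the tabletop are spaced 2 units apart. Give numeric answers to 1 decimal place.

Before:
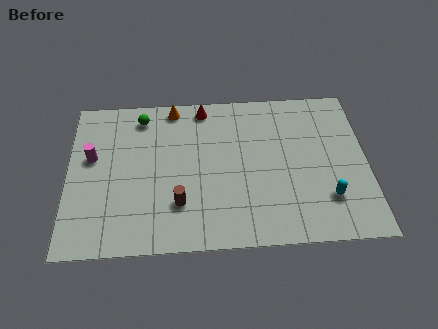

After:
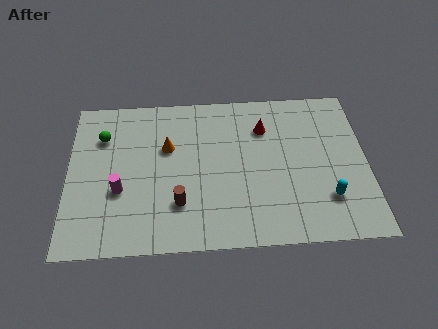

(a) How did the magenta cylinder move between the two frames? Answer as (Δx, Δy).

(1.3, -2.0)

From the two frames, the magenta cylinder sits at roughly (1.1, 5.4) before and (2.4, 3.4) after.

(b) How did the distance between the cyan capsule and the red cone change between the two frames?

-2.9

Before: roughly 8.0 units apart; after: 5.1. That's 2.9 units closer together.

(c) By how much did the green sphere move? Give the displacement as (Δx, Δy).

(-1.8, -1.1)

The green sphere started near (3.4, 7.7) and ended near (1.6, 6.6).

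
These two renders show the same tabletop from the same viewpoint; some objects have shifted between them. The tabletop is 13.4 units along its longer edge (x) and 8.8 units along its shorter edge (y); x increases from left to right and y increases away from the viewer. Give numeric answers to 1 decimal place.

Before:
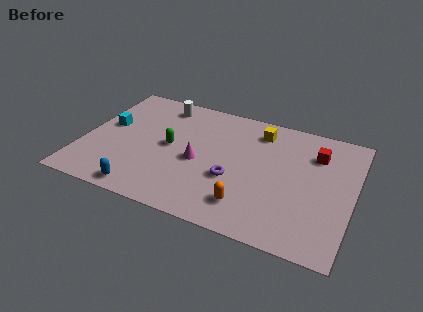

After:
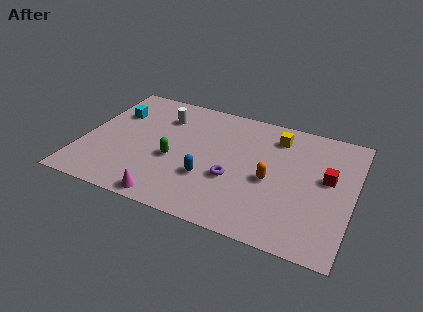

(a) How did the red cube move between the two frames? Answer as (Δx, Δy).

(0.7, -1.5)

The red cube was at about (11.4, 6.5) and moved to about (12.1, 5.0).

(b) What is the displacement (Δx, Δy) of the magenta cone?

(-1.1, -3.1)

The magenta cone started near (5.8, 3.9) and ended near (4.7, 0.8).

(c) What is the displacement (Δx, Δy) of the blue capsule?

(3.0, 2.0)

The blue capsule started near (3.4, 0.9) and ended near (6.4, 2.9).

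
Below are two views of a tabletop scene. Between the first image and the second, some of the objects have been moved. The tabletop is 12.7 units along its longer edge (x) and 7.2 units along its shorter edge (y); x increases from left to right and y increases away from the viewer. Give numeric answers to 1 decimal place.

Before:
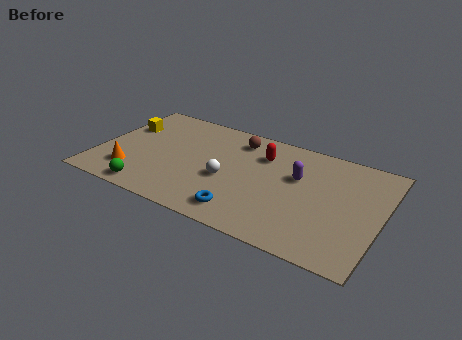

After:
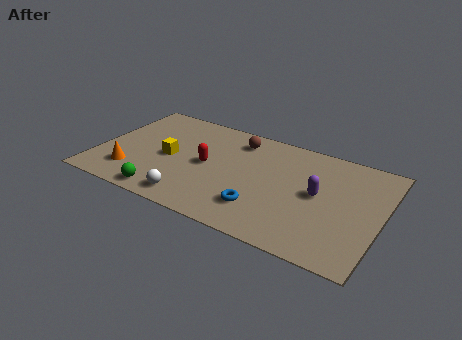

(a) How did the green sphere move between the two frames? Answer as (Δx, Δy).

(0.7, 0.0)

From the two frames, the green sphere sits at roughly (2.7, 0.8) before and (3.4, 0.8) after.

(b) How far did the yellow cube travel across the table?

2.7

From (0.9, 4.8) to (3.2, 3.4), the yellow cube covered √(2.3² + 1.4²) ≈ 2.7 units.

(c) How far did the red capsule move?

2.9

From (7.2, 5.3) to (4.9, 3.6), the red capsule covered √(2.3² + 1.7²) ≈ 2.9 units.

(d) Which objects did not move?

the orange cone and the brown sphere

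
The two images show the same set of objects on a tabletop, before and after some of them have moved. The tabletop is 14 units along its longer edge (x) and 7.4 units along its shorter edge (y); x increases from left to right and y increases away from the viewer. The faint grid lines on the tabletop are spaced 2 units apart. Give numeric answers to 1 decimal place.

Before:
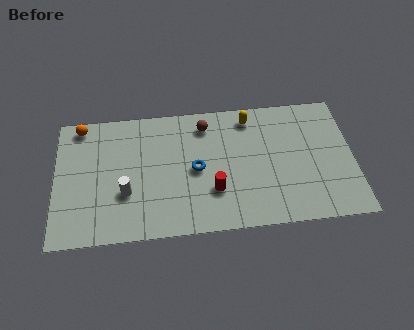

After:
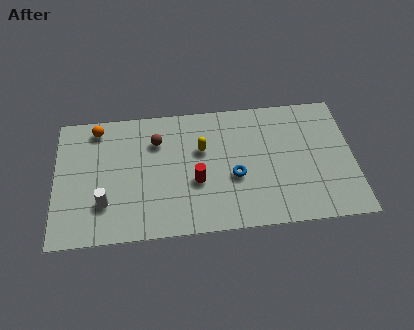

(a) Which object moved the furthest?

the yellow capsule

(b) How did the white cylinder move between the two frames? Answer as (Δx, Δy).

(-1.0, -0.5)

From the two frames, the white cylinder sits at roughly (3.3, 2.6) before and (2.3, 2.1) after.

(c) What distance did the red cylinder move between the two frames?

1.0

The red cylinder was near (7.4, 2.3) before and (6.6, 2.9) after, so it travelled √(0.8² + 0.6²) ≈ 1.0 units.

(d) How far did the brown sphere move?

2.4

The brown sphere moved from about (7.1, 6.1) to (4.8, 5.4), a distance of √(2.3² + 0.7²) ≈ 2.4.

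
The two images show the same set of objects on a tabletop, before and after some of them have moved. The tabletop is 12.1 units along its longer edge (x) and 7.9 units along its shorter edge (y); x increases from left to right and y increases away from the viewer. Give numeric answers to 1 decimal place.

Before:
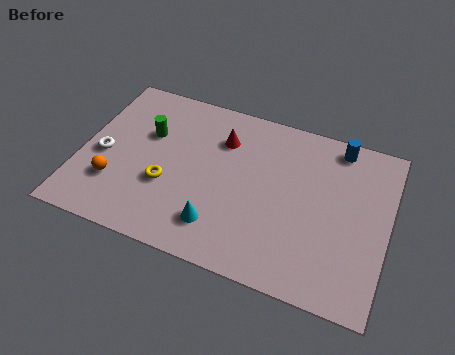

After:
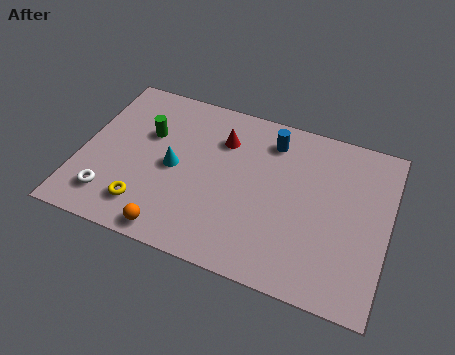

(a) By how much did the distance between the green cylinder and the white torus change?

+1.4

Before: roughly 2.3 units apart; after: 3.7. That's 1.4 units further apart.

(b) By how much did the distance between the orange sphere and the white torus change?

+1.4

Before: roughly 1.3 units apart; after: 2.7. That's 1.4 units further apart.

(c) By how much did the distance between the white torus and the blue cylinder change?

-2.1

Before: roughly 9.7 units apart; after: 7.6. That's 2.1 units closer together.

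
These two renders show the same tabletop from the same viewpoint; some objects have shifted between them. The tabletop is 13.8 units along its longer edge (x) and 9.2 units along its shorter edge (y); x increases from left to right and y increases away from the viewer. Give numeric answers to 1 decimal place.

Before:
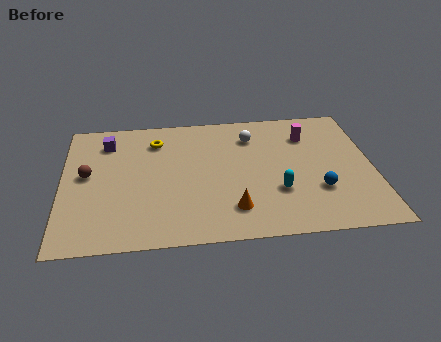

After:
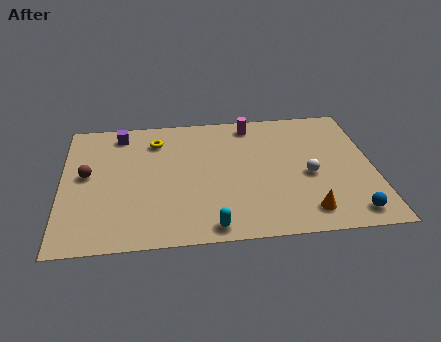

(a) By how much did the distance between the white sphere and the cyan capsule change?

+1.2

Before: roughly 4.2 units apart; after: 5.4. That's 1.2 units further apart.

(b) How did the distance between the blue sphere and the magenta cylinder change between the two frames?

+3.9

Before: roughly 4.0 units apart; after: 7.9. That's 3.9 units further apart.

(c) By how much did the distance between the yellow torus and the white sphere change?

+3.1

They were about 4.3 units apart before and 7.4 after — 3.1 units further apart.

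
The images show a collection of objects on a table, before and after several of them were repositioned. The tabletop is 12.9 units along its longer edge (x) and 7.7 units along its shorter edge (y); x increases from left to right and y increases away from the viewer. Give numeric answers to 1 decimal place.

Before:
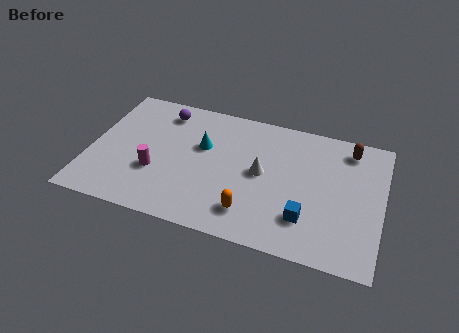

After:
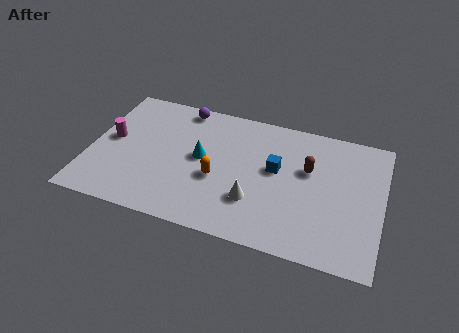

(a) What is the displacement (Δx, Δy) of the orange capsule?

(-1.6, 1.5)

From the two frames, the orange capsule sits at roughly (7.3, 1.6) before and (5.7, 3.1) after.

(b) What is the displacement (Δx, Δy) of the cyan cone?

(0.0, -0.7)

The cyan cone started near (4.9, 4.8) and ended near (4.9, 4.1).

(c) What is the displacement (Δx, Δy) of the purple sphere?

(0.8, 0.5)

The purple sphere was at about (3.0, 6.4) and moved to about (3.8, 6.9).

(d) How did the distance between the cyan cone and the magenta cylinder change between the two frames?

+1.2

Before: roughly 2.8 units apart; after: 4.0. That's 1.2 units further apart.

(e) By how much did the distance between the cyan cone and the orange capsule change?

-2.7

Before: roughly 4.0 units apart; after: 1.3. That's 2.7 units closer together.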